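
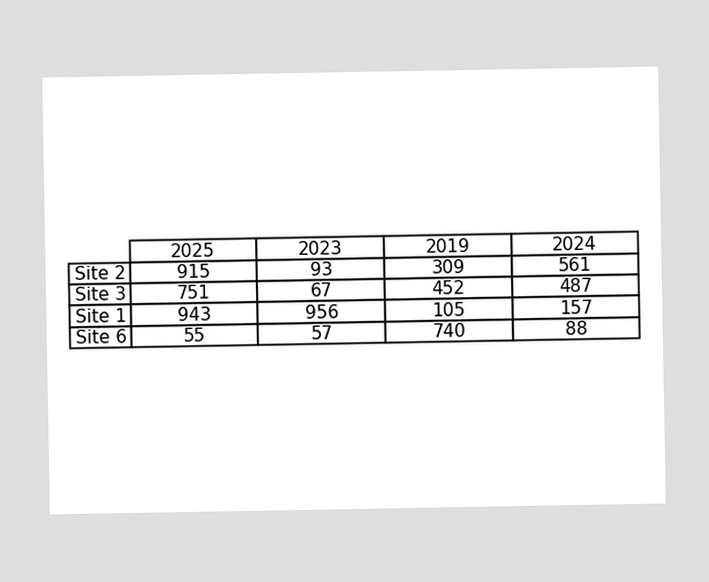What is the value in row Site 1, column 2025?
The (Site 1, 2025) cell reads 943.

943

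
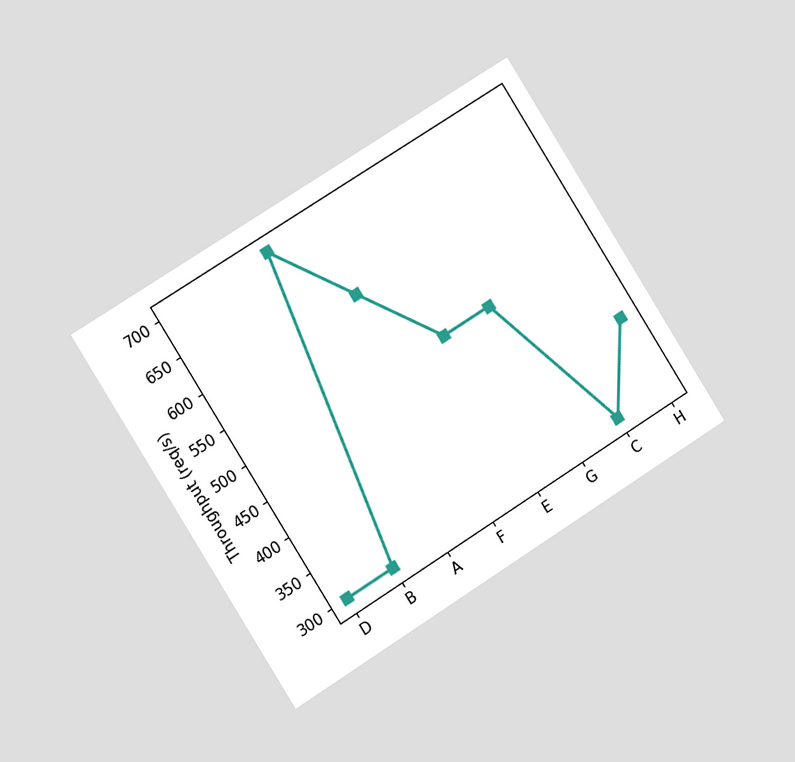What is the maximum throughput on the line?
700req/s

The chart is tilted about 32° counter-clockwise and viewed slightly from the left. The highest point is at A, and reading across to the y-axis gives 700req/s.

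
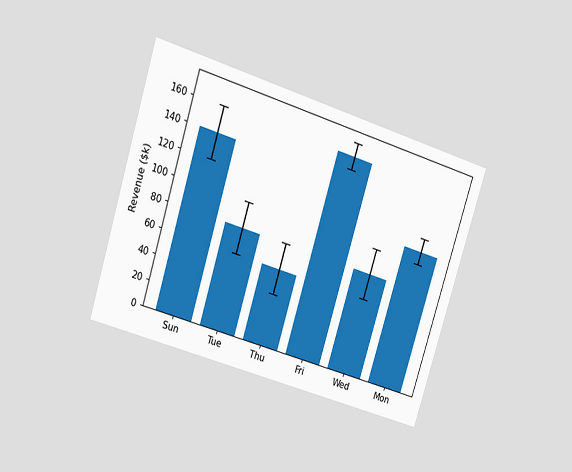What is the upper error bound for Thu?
$80k

The chart is tilted about 17° clockwise and viewed at a slight angle. The Thu bar's upper whisker reaches $80k.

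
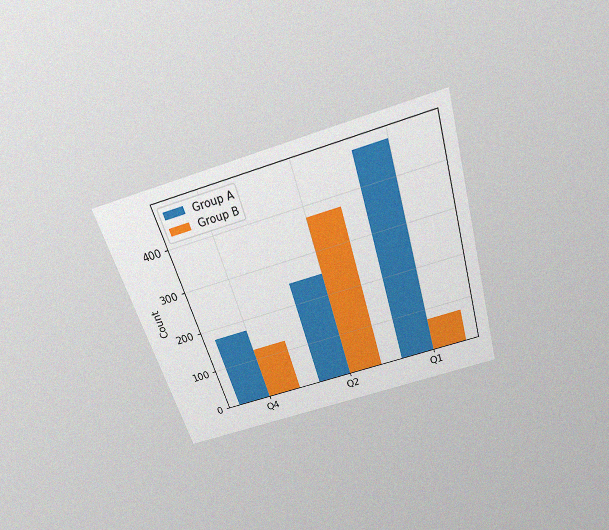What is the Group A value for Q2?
The chart is tilted about 17° counter-clockwise and viewed slightly from above, with some photo noise. The Group A bar at Q2 reaches 250 on the y-axis.

250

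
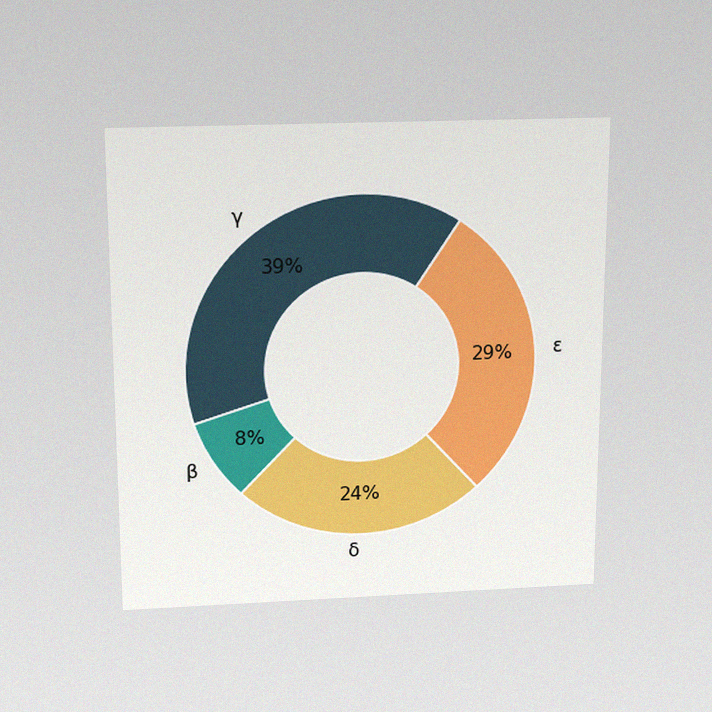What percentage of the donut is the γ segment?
39%

The chart is viewed slightly from above, with some photo noise. The γ segment takes up 39% of the ring.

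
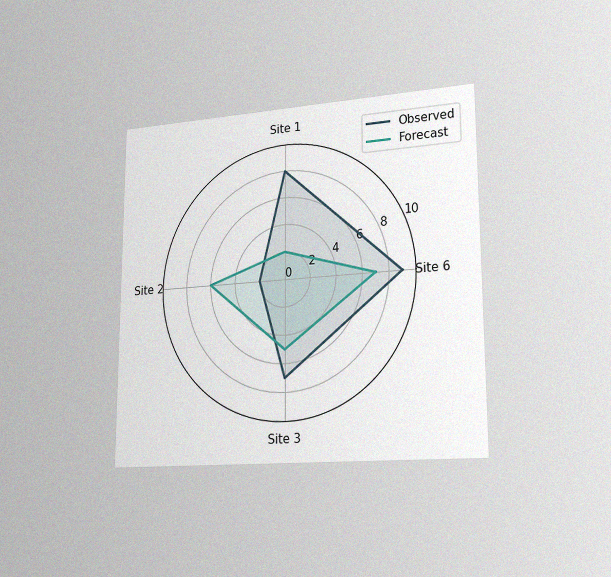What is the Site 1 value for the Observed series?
8

The chart is viewed slightly from the right, with some photo noise. On the Site 1 axis, Observed reaches 8.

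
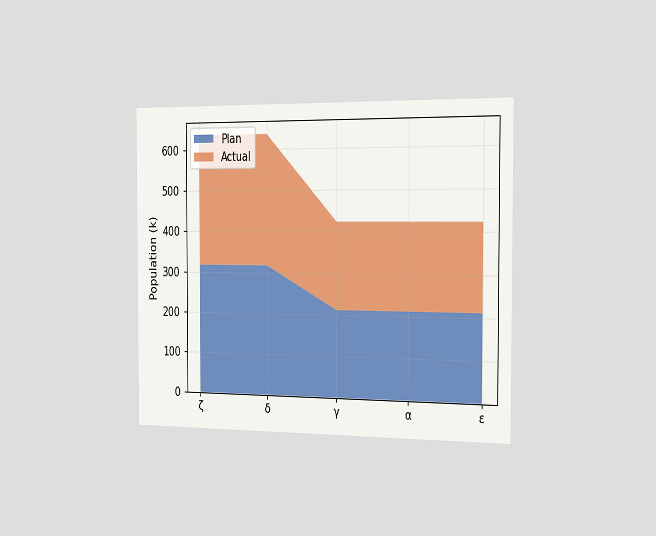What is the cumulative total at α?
The chart is viewed slightly from the right. The stacked total at α reaches 424k.

424k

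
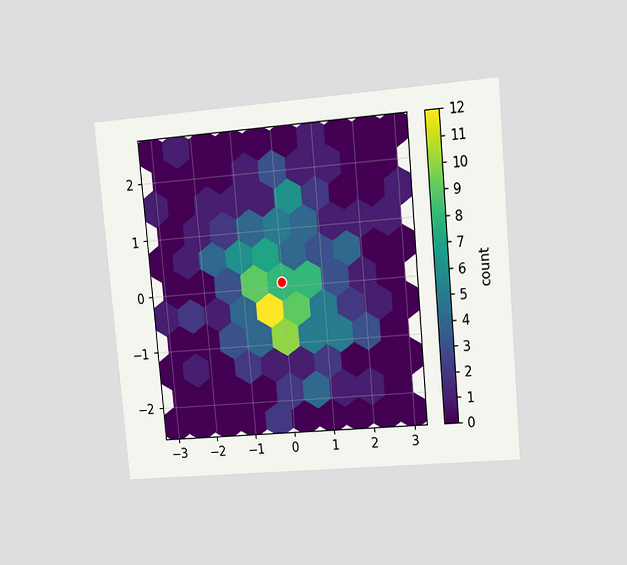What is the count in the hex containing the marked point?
The chart is tilted about 5° counter-clockwise and viewed at a slight angle. The marked hex reads 8 on the colorbar.

8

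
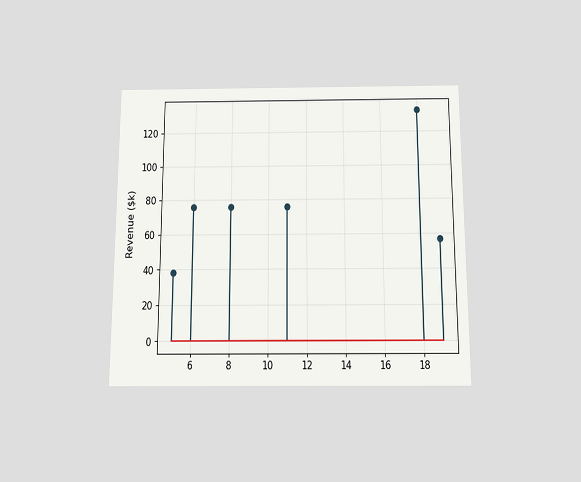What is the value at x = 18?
The chart is viewed slightly from below. The stem at x=18 reaches $133k.

$133k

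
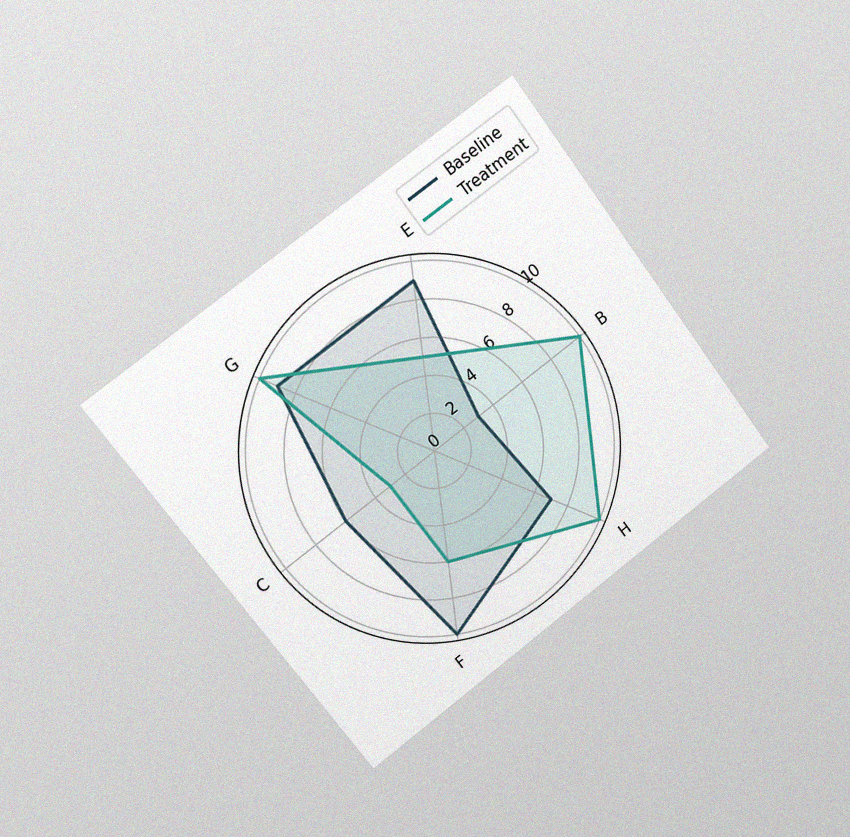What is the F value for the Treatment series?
6

The chart is tilted about 37° counter-clockwise and viewed slightly from the left, with some photo noise. On the F axis, Treatment reaches 6.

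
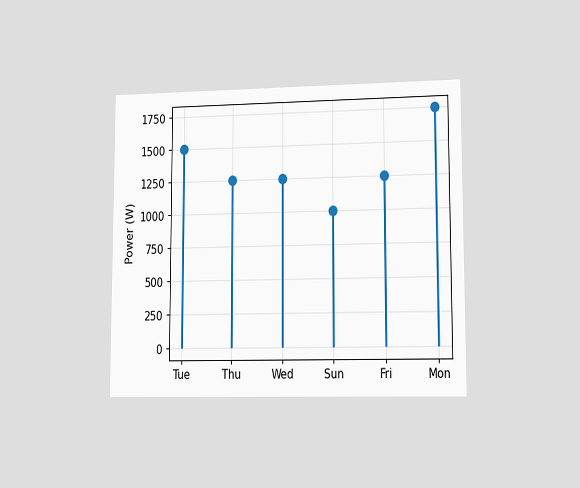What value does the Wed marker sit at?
The chart is viewed at a slight angle. The Wed marker sits at 1250W.

1250W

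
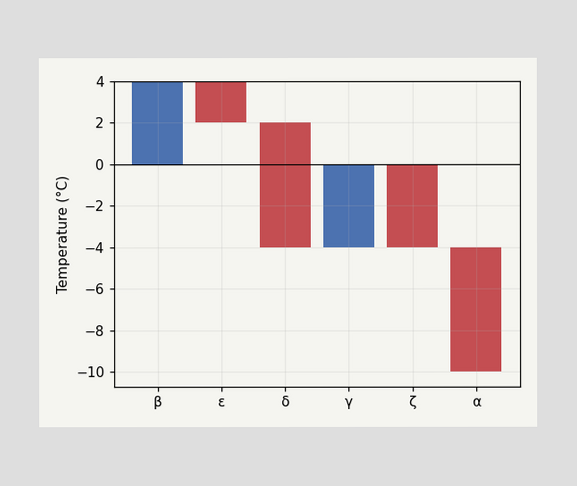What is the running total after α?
-10°C

After α the running total reaches -10°C.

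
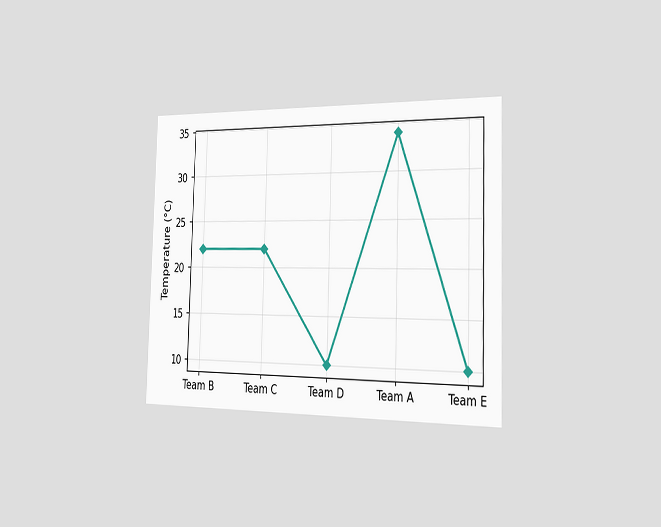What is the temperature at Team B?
22°C

The chart is viewed slightly from the right. At Team B, the line is at 22°C.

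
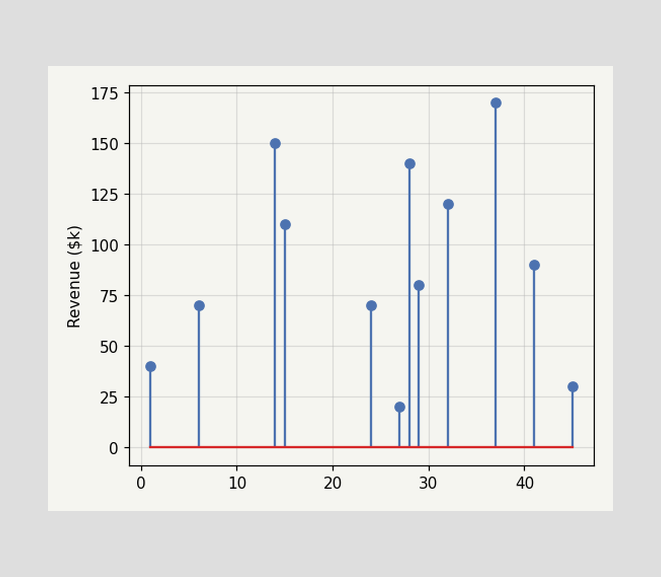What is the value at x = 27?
$20k

The stem at x=27 reaches $20k.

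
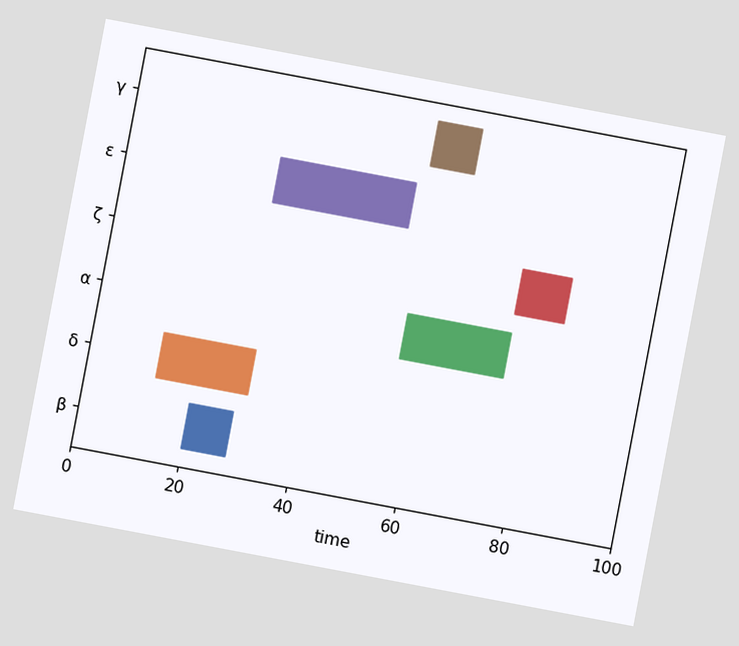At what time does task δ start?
The chart is tilted about 11° clockwise. The δ bar begins at t=13.

13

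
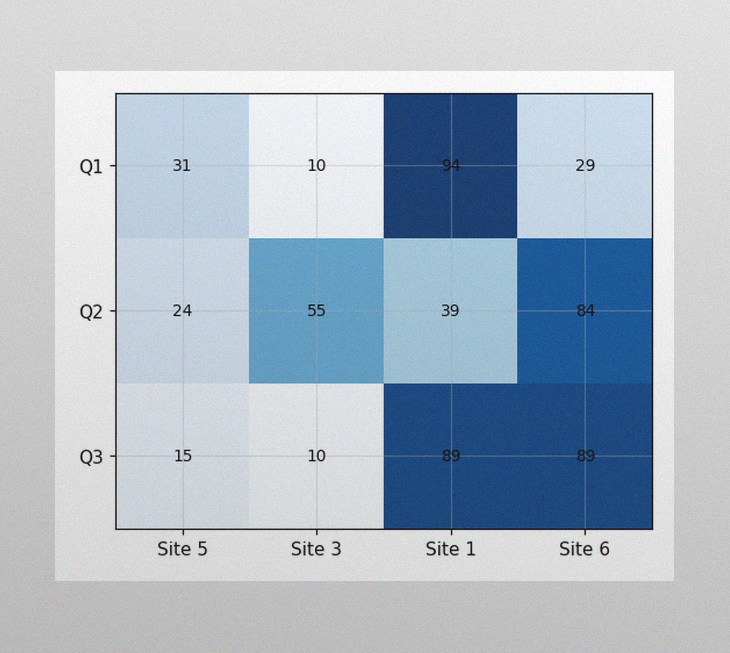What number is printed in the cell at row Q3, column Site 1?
89

The image has some photo noise and uneven lighting. The (Q3, Site 1) cell reads 89.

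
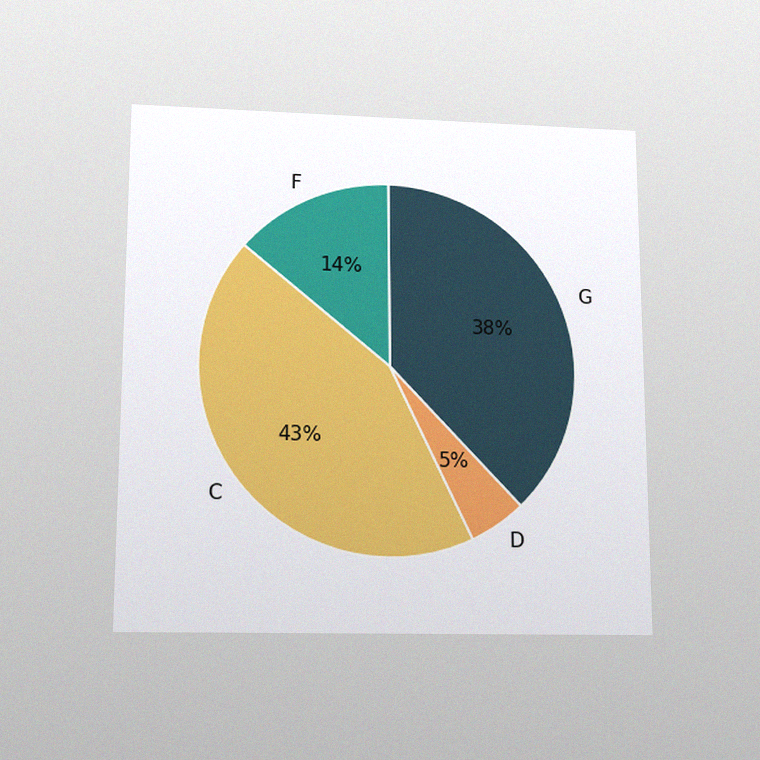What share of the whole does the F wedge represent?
14%

The chart is viewed slightly from below, with some photo noise. The F slice takes up 14% of the pie.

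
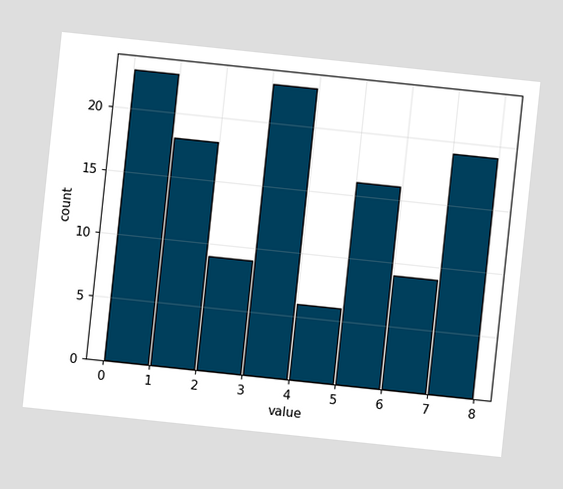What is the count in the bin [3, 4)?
The chart is tilted about 6° clockwise. The [3, 4) bin has height 23.

23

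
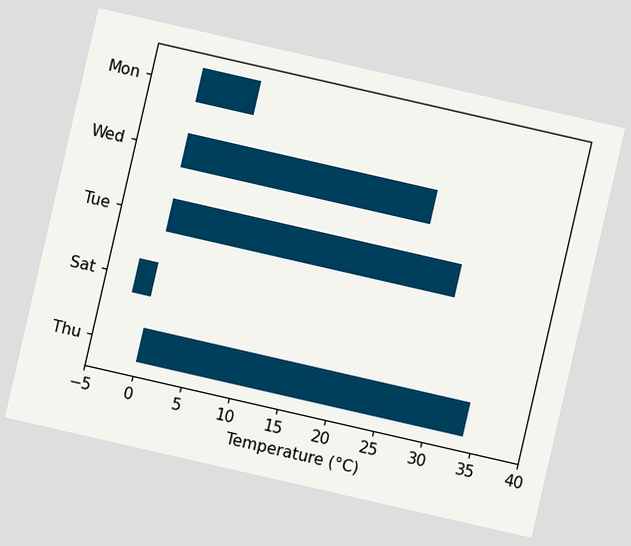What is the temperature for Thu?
34°C

The chart is tilted about 13° clockwise. Reading along the chart's x-axis, the Thu bar reaches 34°C.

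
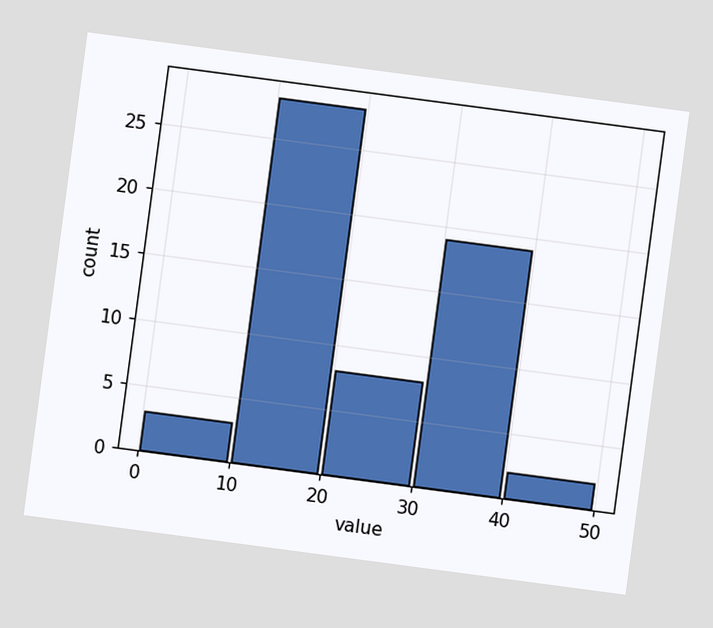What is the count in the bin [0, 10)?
3

The chart is tilted about 8° clockwise. The [0, 10) bin has height 3.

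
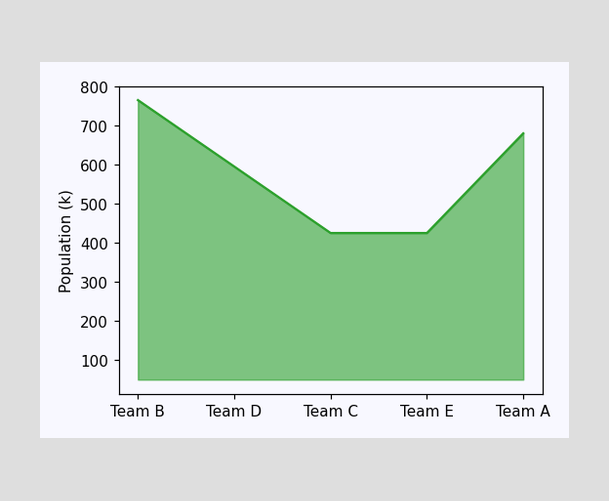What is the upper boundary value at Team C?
At Team C the upper boundary is at 425k.

425k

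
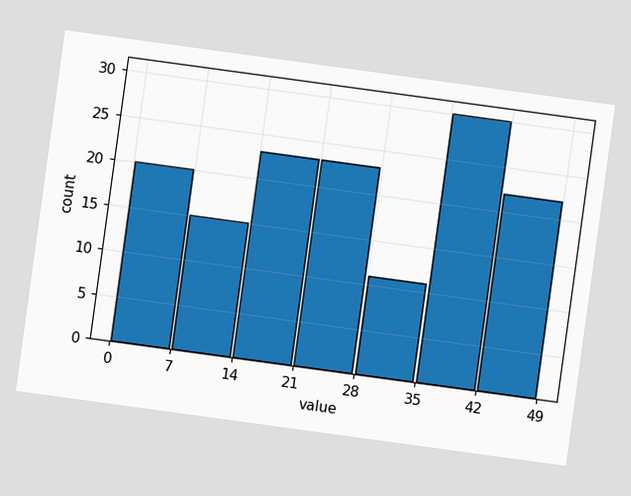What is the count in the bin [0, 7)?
The chart is tilted about 8° clockwise. The [0, 7) bin has height 20.

20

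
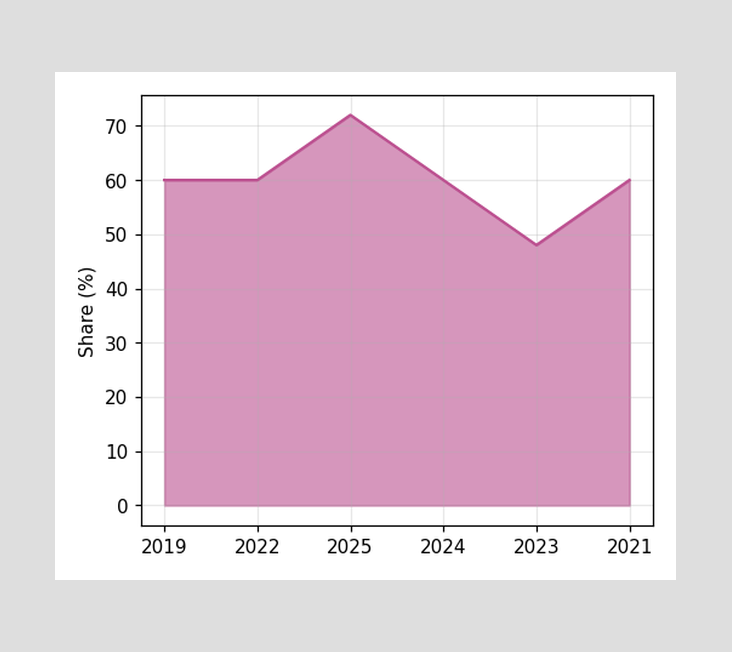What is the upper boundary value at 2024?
At 2024 the upper boundary is at 60%.

60%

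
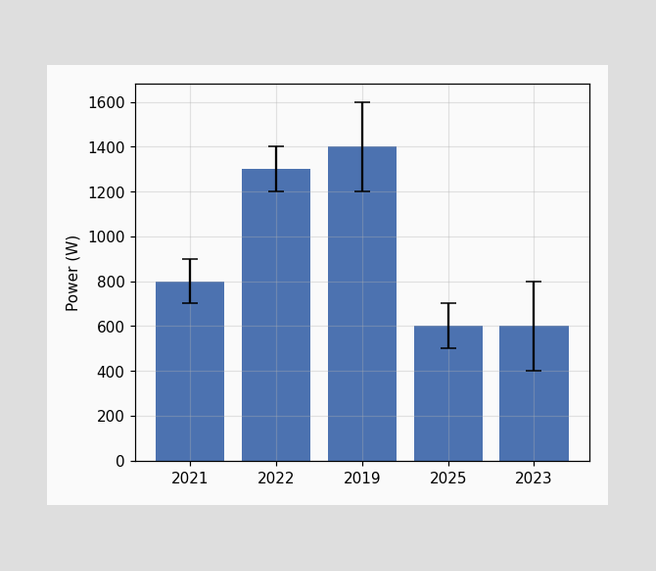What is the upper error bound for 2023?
800W

The 2023 bar's upper whisker reaches 800W.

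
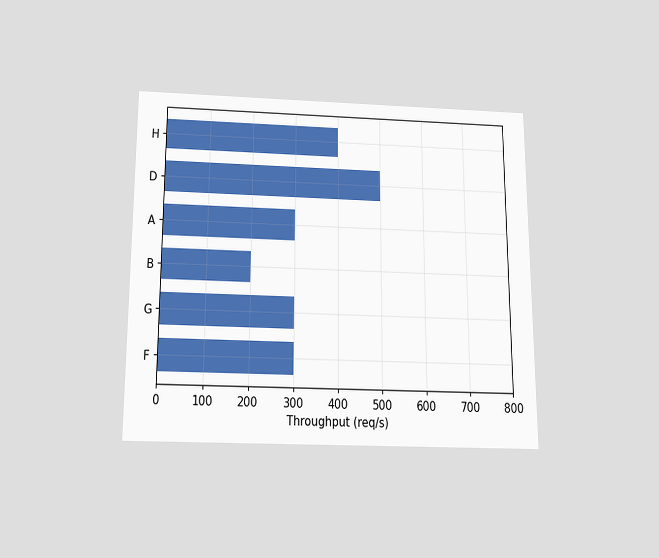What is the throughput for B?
The chart is viewed slightly from below. Reading along the chart's x-axis, the B bar reaches 200req/s.

200req/s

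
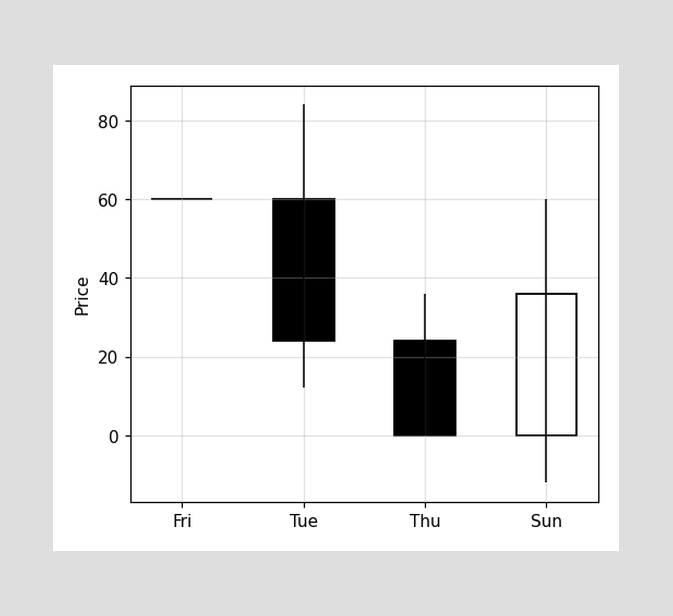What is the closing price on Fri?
The Fri candle closes at 60.

60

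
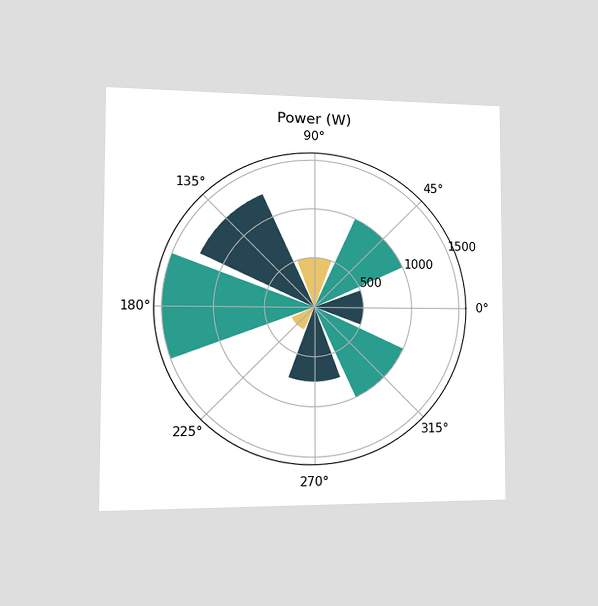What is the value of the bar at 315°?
The chart is viewed slightly from the left. The bar at 315° reaches 1000W on the radial axis.

1000W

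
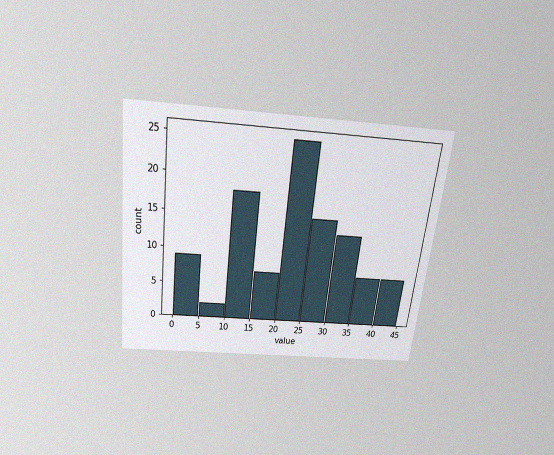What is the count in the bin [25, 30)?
The chart is tilted about 7° clockwise and viewed slightly from above, with some photo noise. The [25, 30) bin has height 15.

15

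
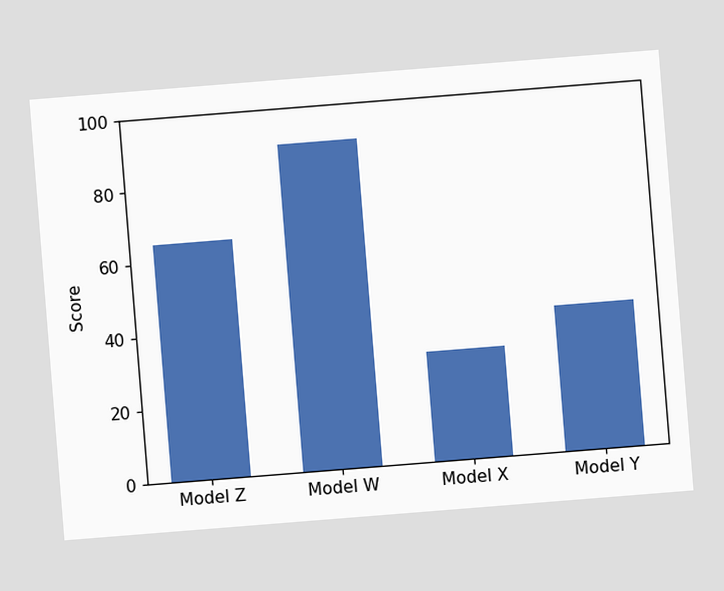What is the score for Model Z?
65

The chart is tilted about 5° counter-clockwise. Reading along the chart's y-axis, the Model Z bar reaches 65.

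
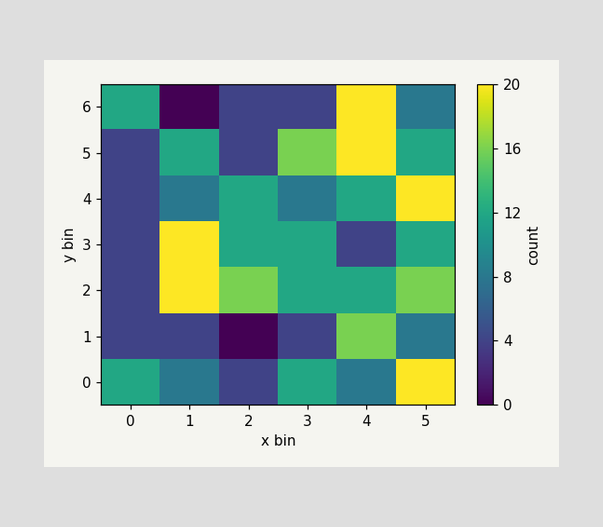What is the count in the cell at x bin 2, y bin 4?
Matching the cell (2, 4) against the colorbar gives 12.

12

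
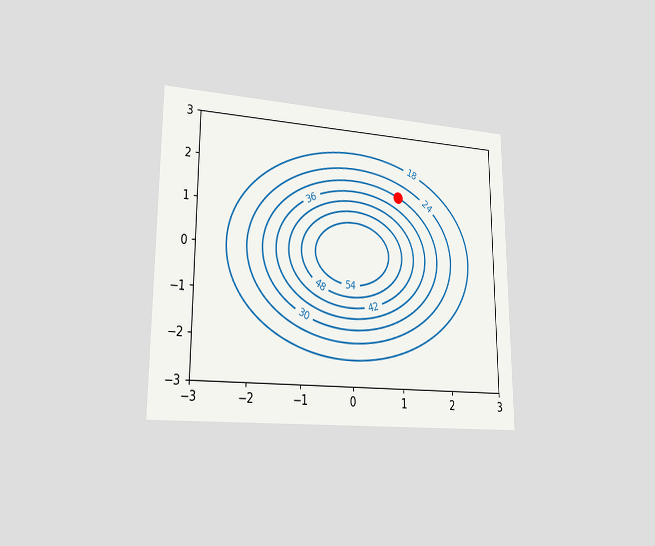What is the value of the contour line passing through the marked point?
The chart is viewed slightly from the left. The marked point sits on the contour labelled 30.

30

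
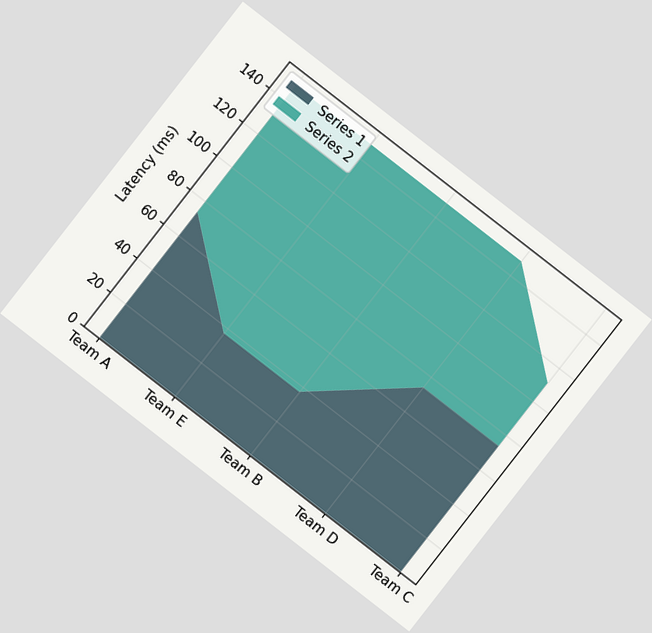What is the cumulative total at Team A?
148ms

The chart is tilted about 38° clockwise. The stacked total at Team A reaches 148ms.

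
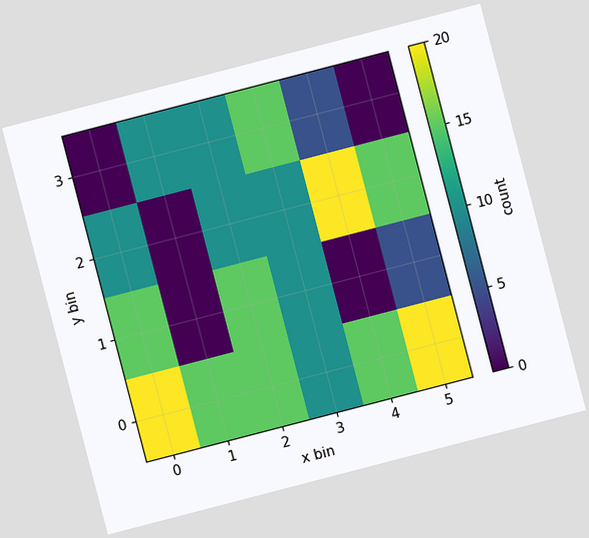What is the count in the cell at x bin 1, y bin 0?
15

The chart is tilted about 15° counter-clockwise. Matching the cell (1, 0) against the colorbar gives 15.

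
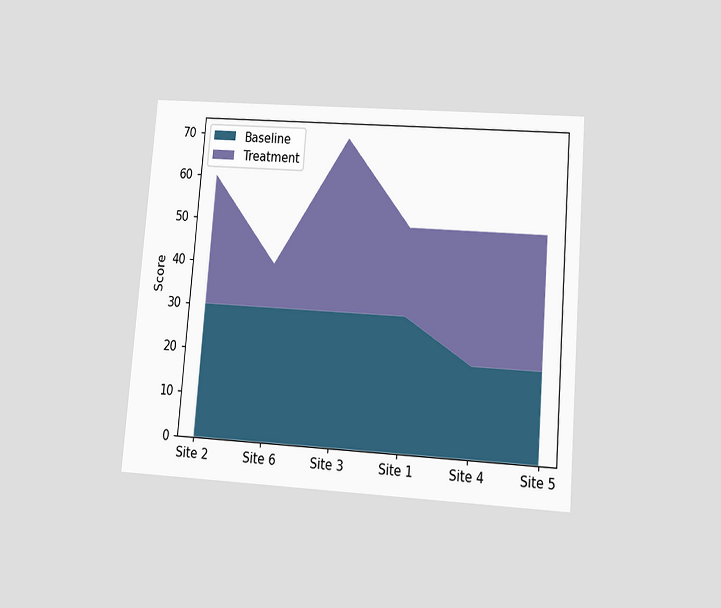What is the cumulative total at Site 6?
40

The chart is tilted about 5° clockwise and viewed slightly from below. The stacked total at Site 6 reaches 40.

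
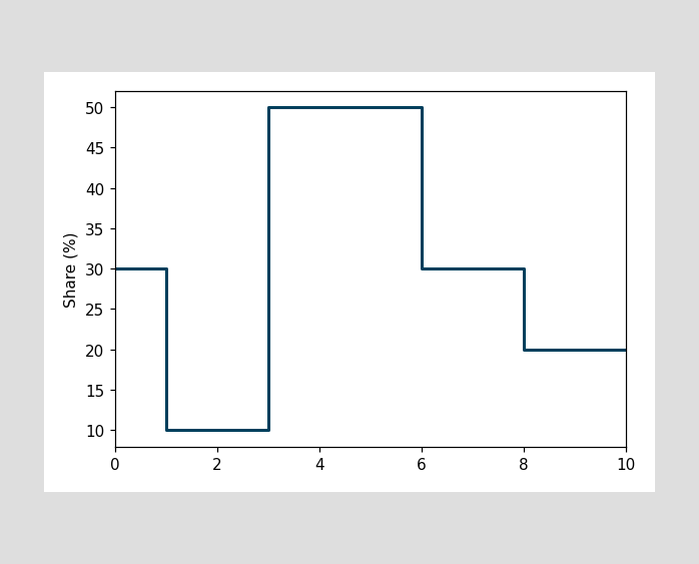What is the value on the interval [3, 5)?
50%

On [3, 5) the step sits at 50%.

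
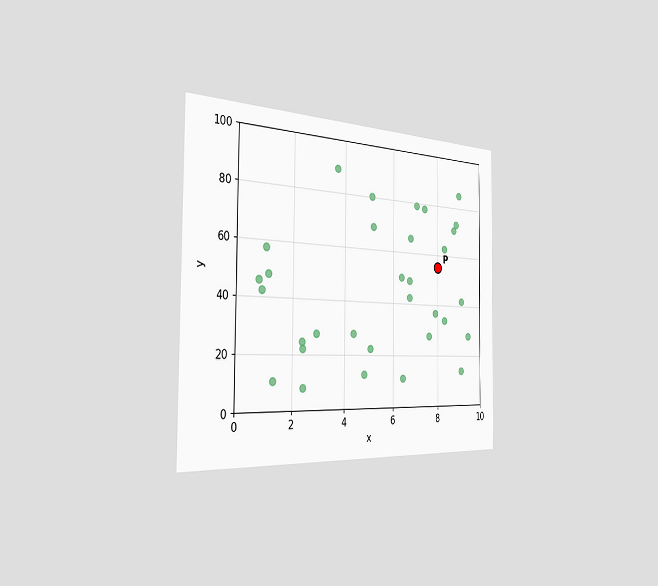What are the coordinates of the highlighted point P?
The chart is viewed slightly from the left. Following the gridlines from P to each axis, P sits at (8, 55).

(8, 55)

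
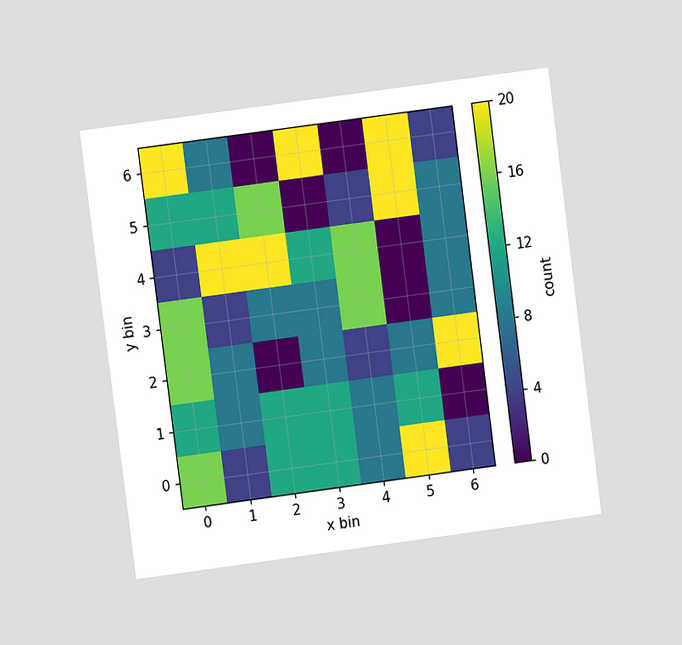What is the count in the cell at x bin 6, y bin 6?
4

The chart is tilted about 7° counter-clockwise and viewed at a slight angle. Matching the cell (6, 6) against the colorbar gives 4.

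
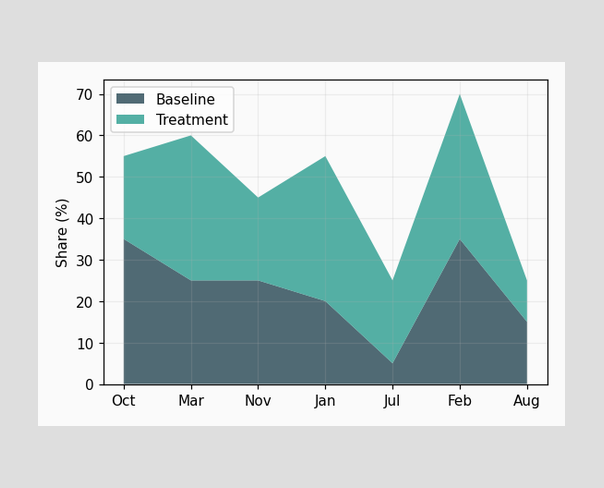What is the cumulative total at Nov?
The stacked total at Nov reaches 45%.

45%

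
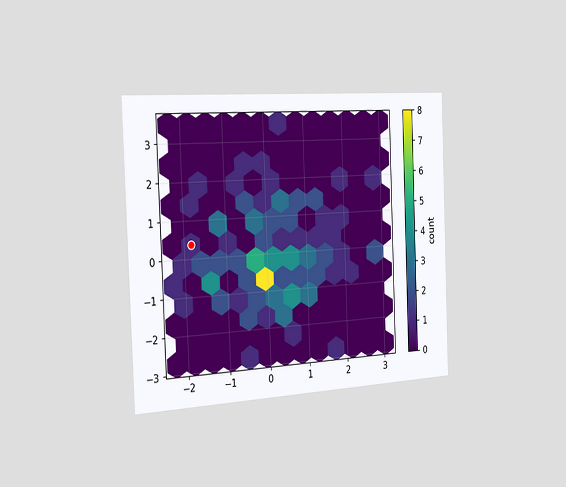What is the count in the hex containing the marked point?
The chart is tilted about 2° counter-clockwise and viewed slightly from the left. The marked hex reads 1 on the colorbar.

1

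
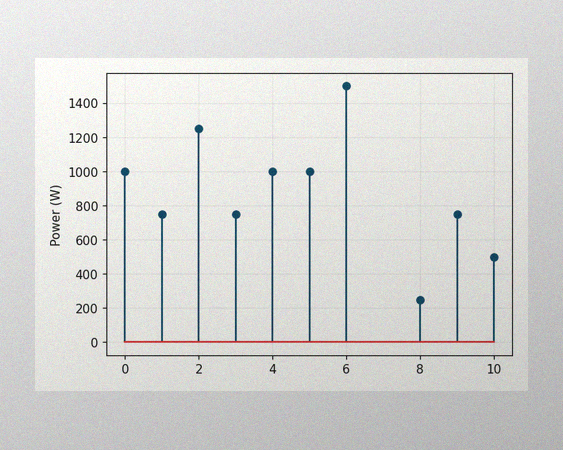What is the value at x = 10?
The image has some photo noise and uneven lighting. The stem at x=10 reaches 500W.

500W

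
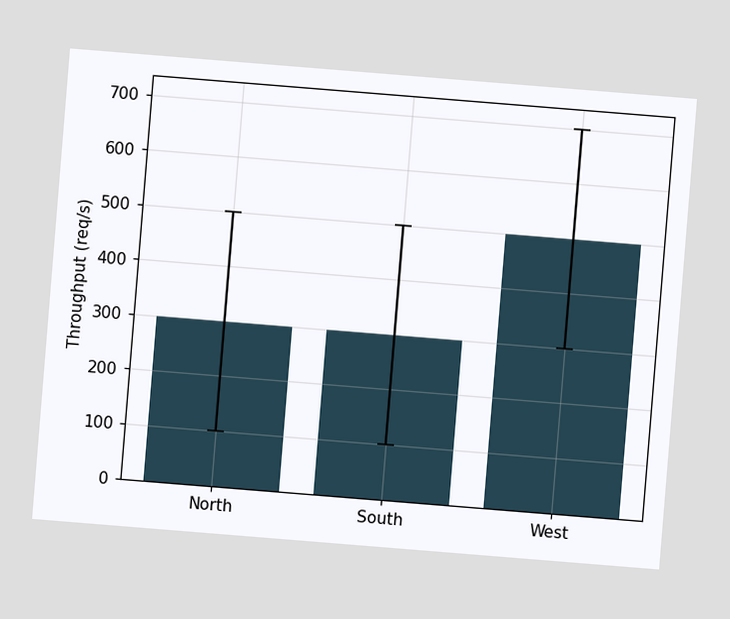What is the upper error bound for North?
The chart is tilted about 5° clockwise. The North bar's upper whisker reaches 500req/s.

500req/s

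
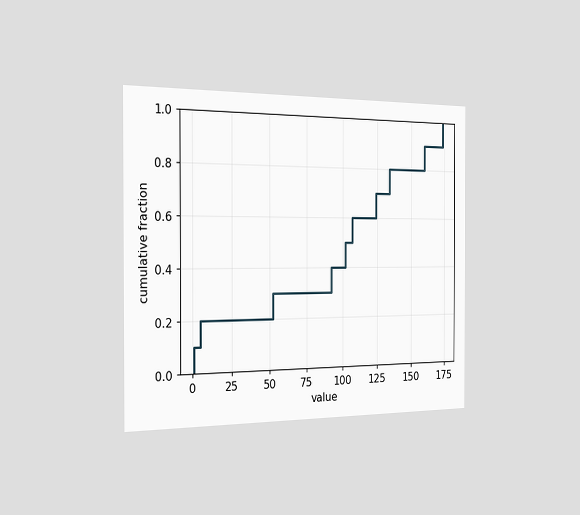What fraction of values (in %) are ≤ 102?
50%

The chart is viewed slightly from the left. At x=102 the ECDF step is at 50%.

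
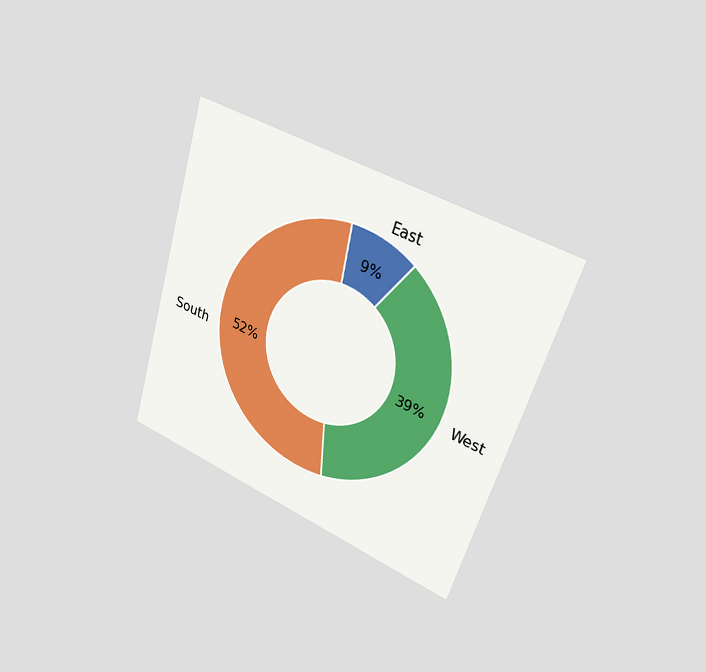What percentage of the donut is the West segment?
39%

The chart is tilted about 17° clockwise and viewed slightly from the right. The West segment takes up 39% of the ring.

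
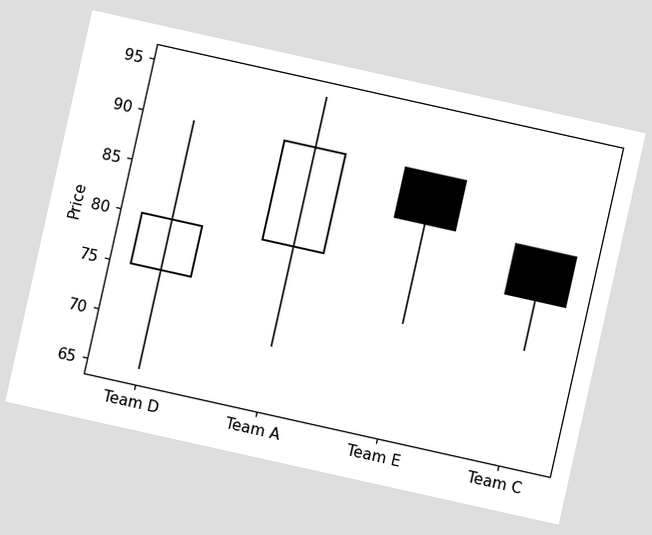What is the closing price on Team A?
90

The chart is tilted about 13° clockwise. The Team A candle closes at 90.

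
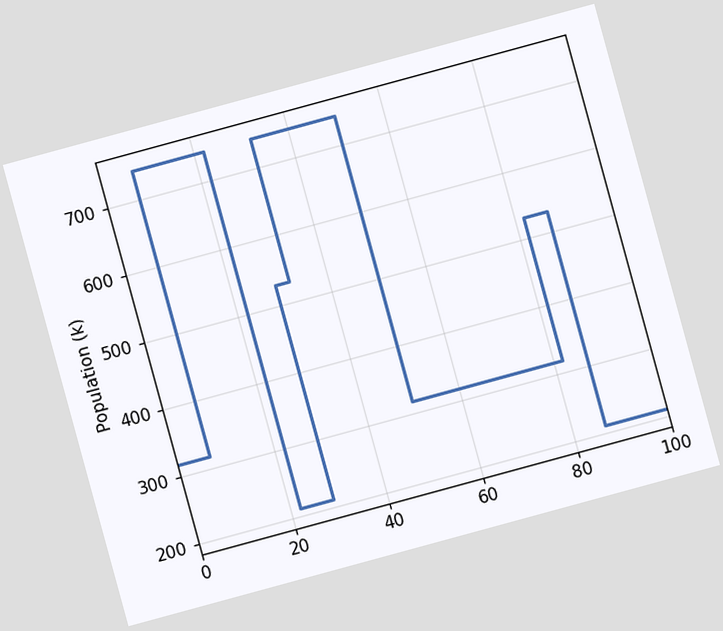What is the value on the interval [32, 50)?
The chart is tilted about 15° counter-clockwise. On [32, 50) the step sits at 742k.

742k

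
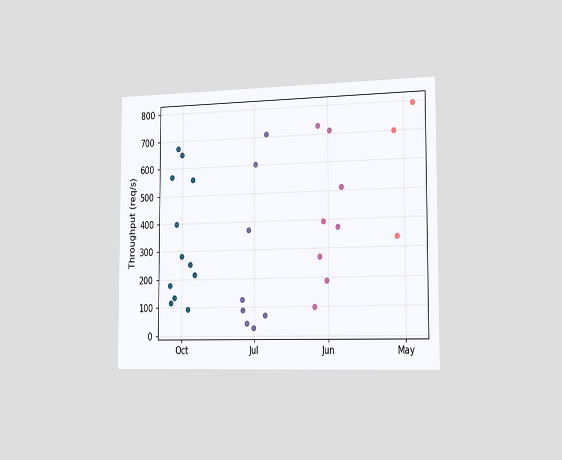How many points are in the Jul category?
The chart is viewed slightly from the right. Counting the markers in the Jul column gives 8.

8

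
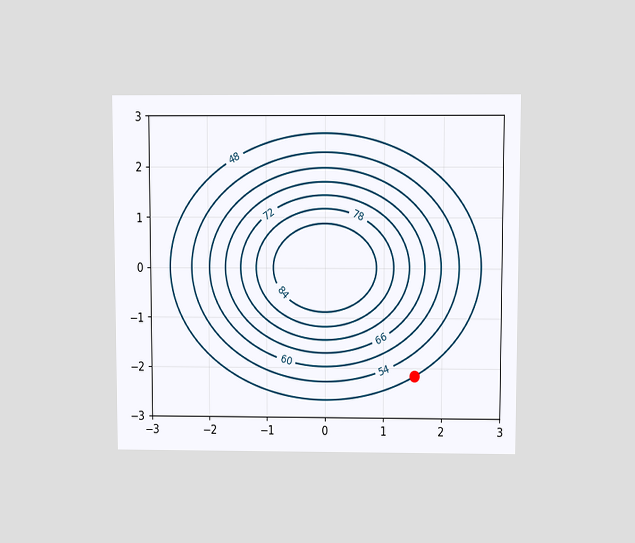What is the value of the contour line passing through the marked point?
The chart is viewed slightly from above. The marked point sits on the contour labelled 48.

48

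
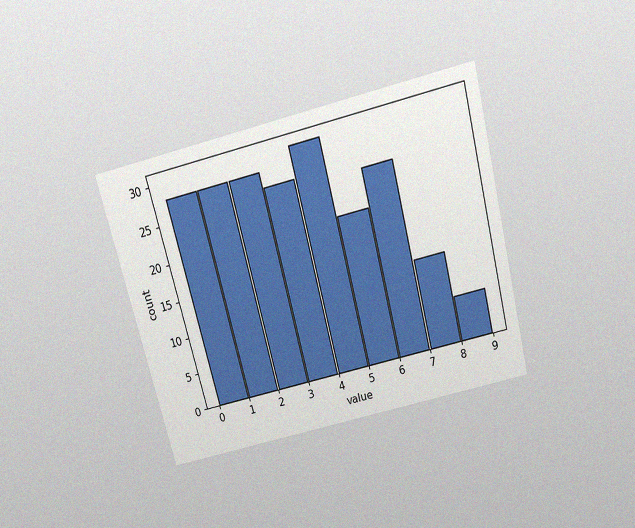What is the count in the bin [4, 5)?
30

The chart is tilted about 14° counter-clockwise and viewed slightly from above, with some photo noise. The [4, 5) bin has height 30.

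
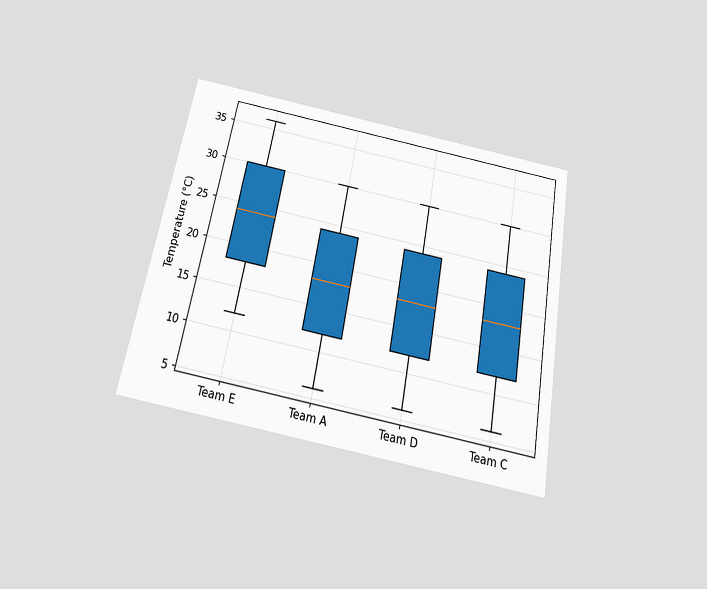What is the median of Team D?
The chart is tilted about 10° clockwise and viewed slightly from below. The median line in the Team D box sits at 18°C.

18°C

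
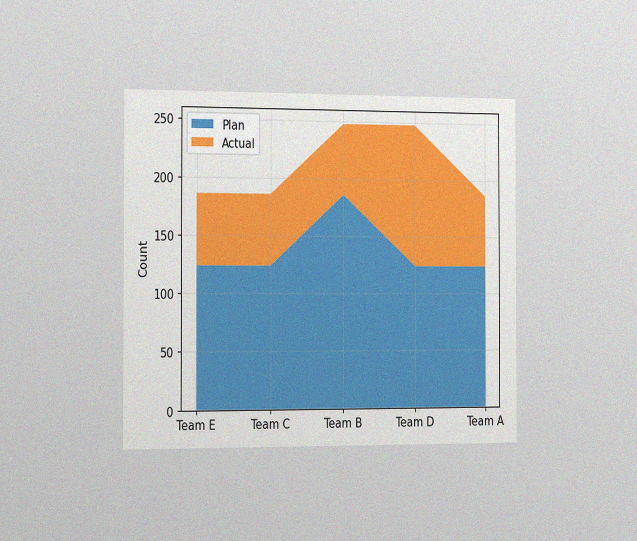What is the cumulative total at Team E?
186

The chart is viewed slightly from the left, with some photo noise. The stacked total at Team E reaches 186.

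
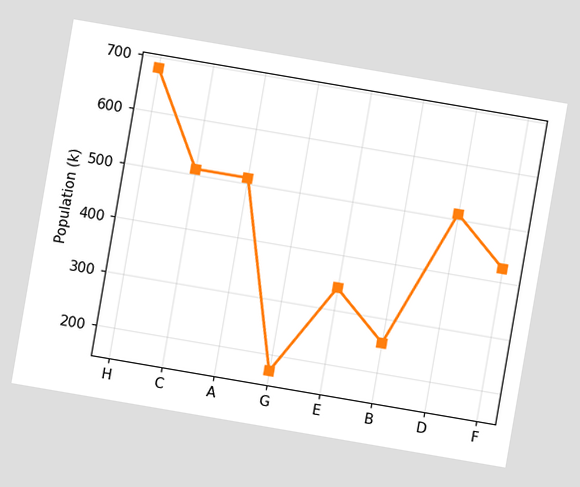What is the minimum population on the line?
170k

The chart is tilted about 10° clockwise. The lowest point is at G, and reading across to the y-axis gives 170k.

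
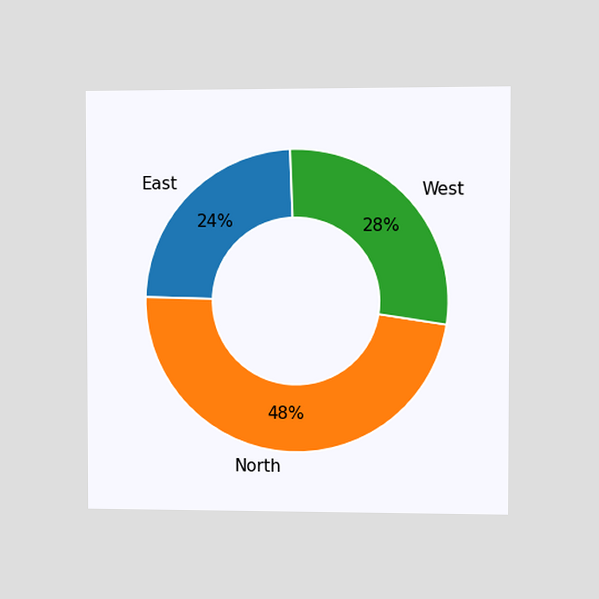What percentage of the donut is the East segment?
24%

The chart is viewed at a slight angle. The East segment takes up 24% of the ring.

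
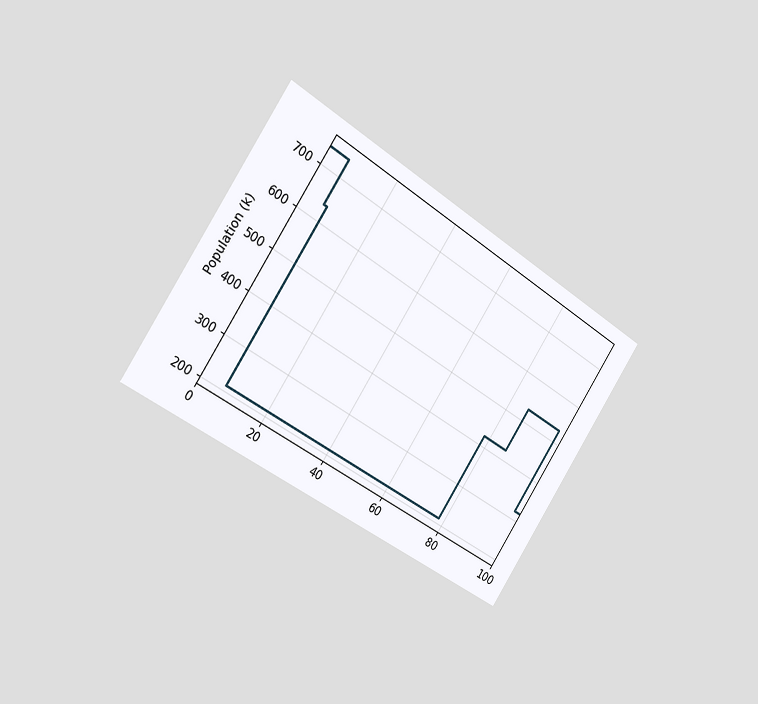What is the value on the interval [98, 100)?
The chart is tilted about 33° clockwise and viewed slightly from the left. On [98, 100) the step sits at 318k.

318k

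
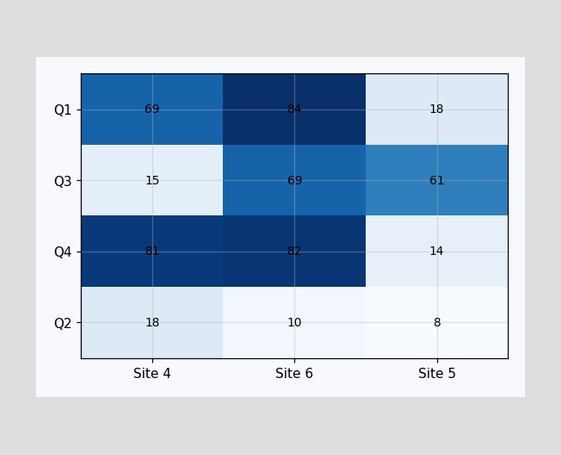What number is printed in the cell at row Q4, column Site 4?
The (Q4, Site 4) cell reads 81.

81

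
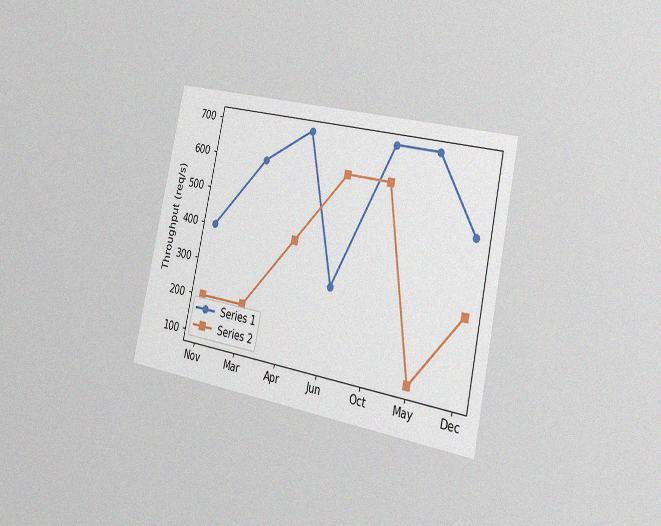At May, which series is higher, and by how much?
Series 1, by 600req/s

The chart is tilted about 12° clockwise and viewed slightly from the right, with some photo noise. At May, Series 1 sits above the other line by 600req/s.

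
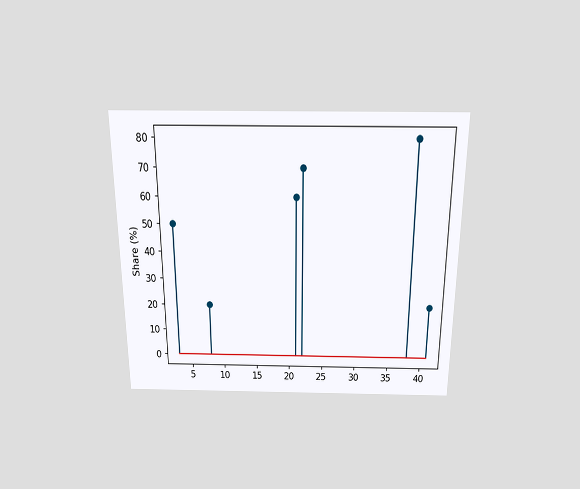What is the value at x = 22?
The chart is viewed slightly from above. The stem at x=22 reaches 70%.

70%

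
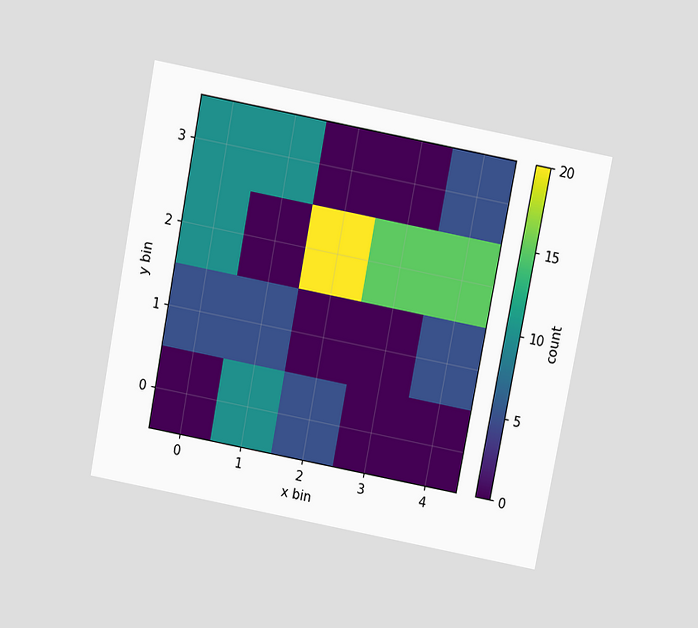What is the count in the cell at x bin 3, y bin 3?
The chart is tilted about 11° clockwise and viewed slightly from above. Matching the cell (3, 3) against the colorbar gives 0.

0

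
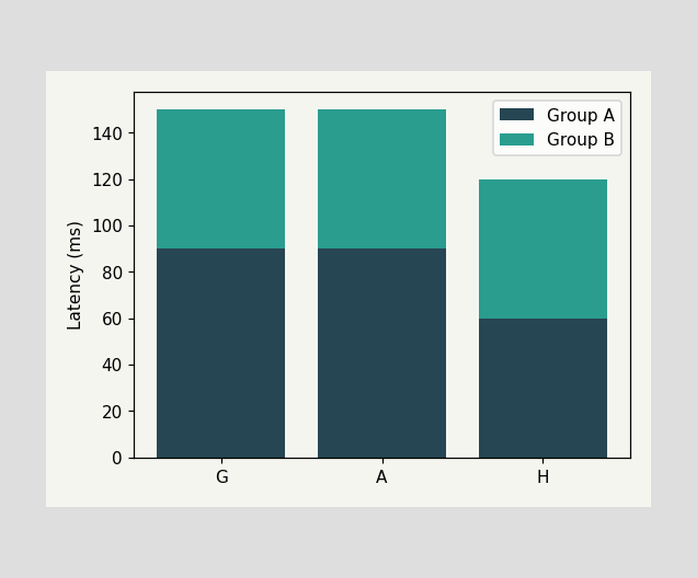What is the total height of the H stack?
The H stack's top reaches 120ms on the y-axis.

120ms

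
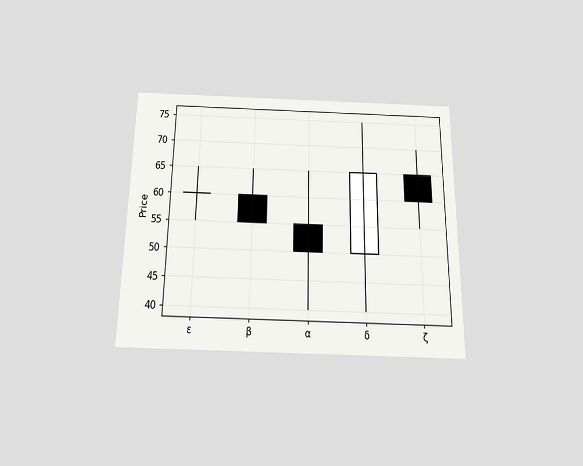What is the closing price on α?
50

The chart is viewed slightly from below. The α candle closes at 50.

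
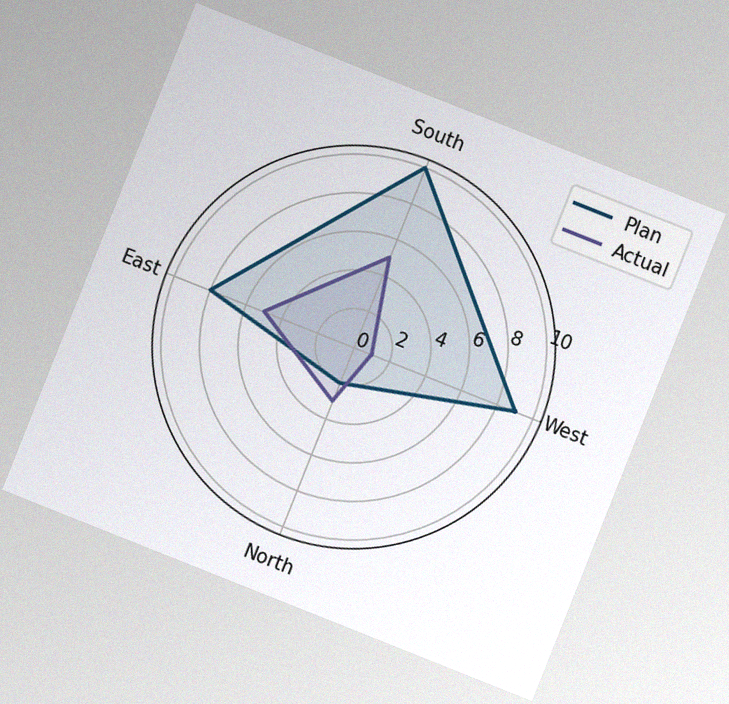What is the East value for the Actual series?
The chart is tilted about 22° clockwise, with some photo noise. On the East axis, Actual reaches 5.

5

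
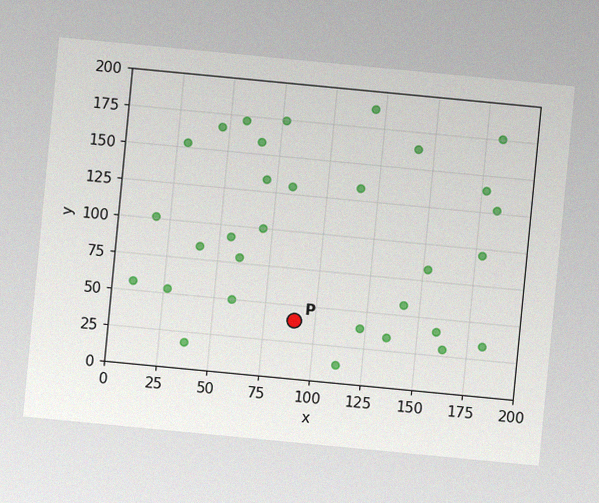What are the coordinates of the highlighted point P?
(90, 40)

The chart is tilted about 5° clockwise, with some photo noise. Following the gridlines from P to each axis, P sits at (90, 40).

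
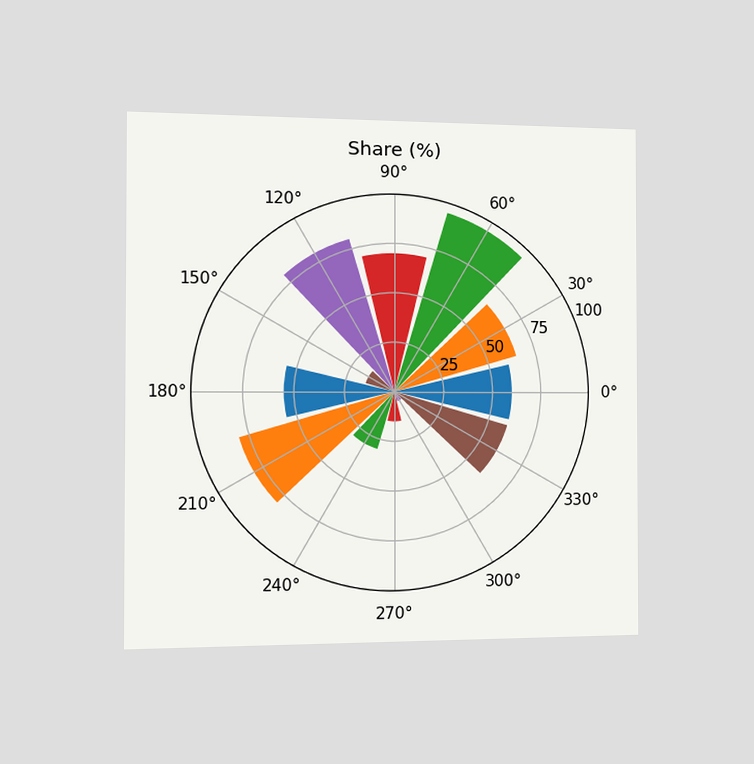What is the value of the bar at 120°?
80%

The chart is viewed slightly from the left. The bar at 120° reaches 80% on the radial axis.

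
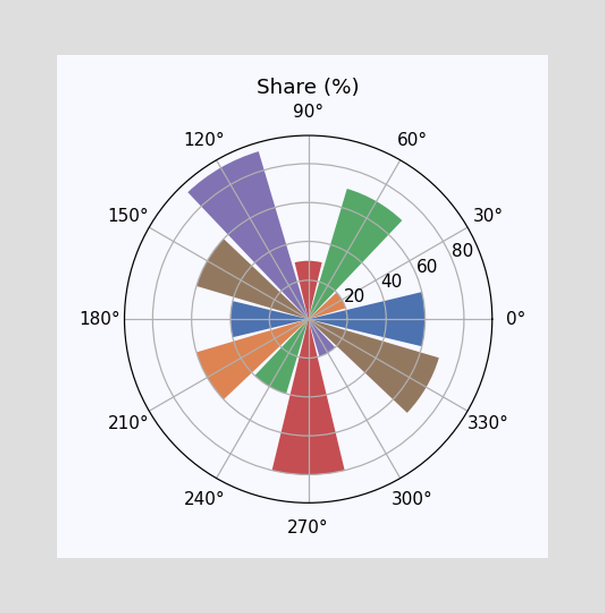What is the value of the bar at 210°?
The bar at 210° reaches 60% on the radial axis.

60%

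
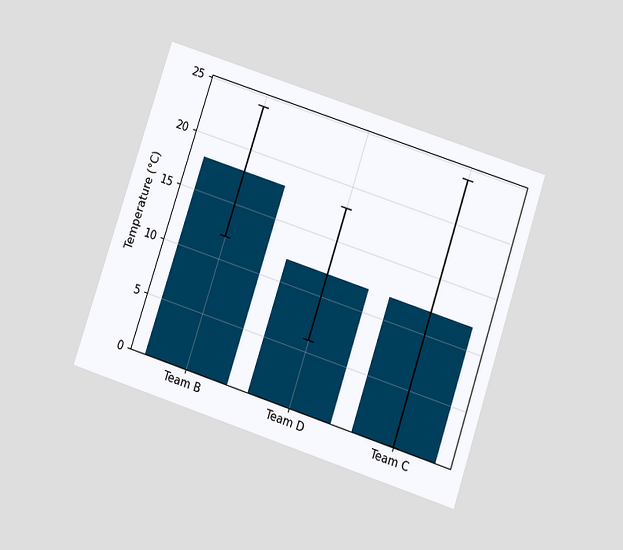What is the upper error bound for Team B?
The chart is tilted about 18° clockwise and viewed at a slight angle. The Team B bar's upper whisker reaches 24°C.

24°C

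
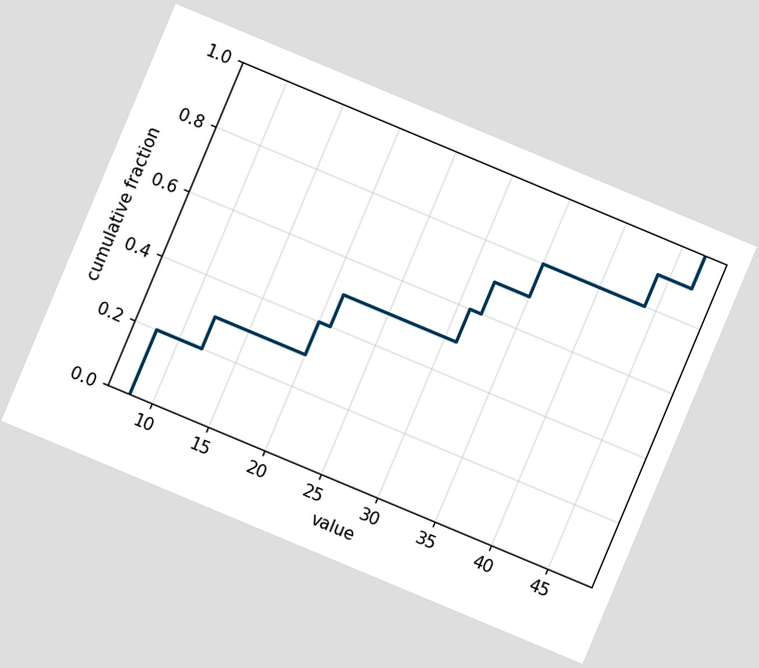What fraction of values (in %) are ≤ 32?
70%

The chart is tilted about 23° clockwise. At x=32 the ECDF step is at 70%.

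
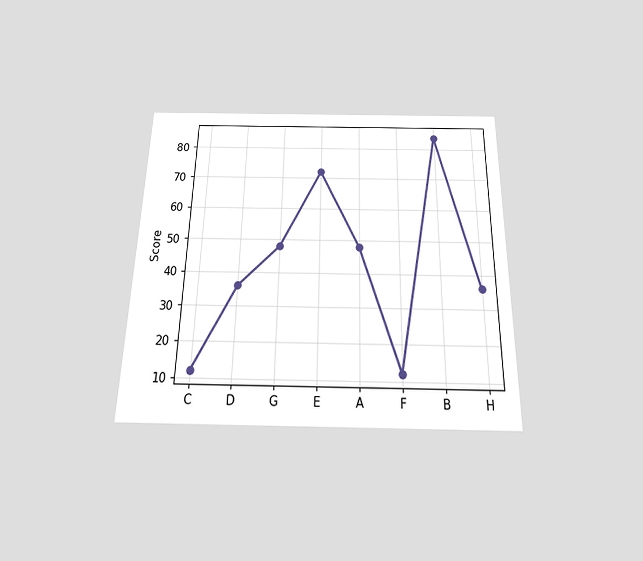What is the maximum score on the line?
The chart is viewed slightly from below. The highest point is at B, and reading across to the y-axis gives 84.

84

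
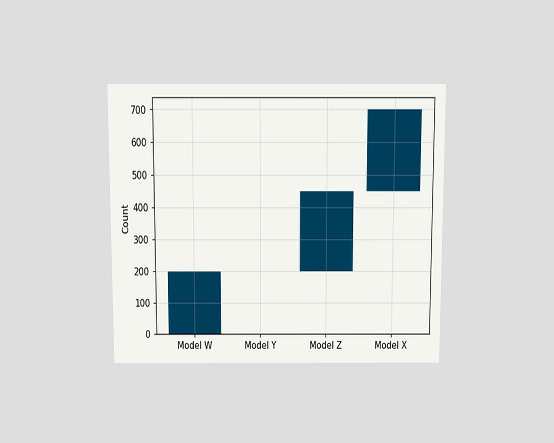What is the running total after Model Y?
200

The chart is viewed slightly from above. After Model Y the running total reaches 200.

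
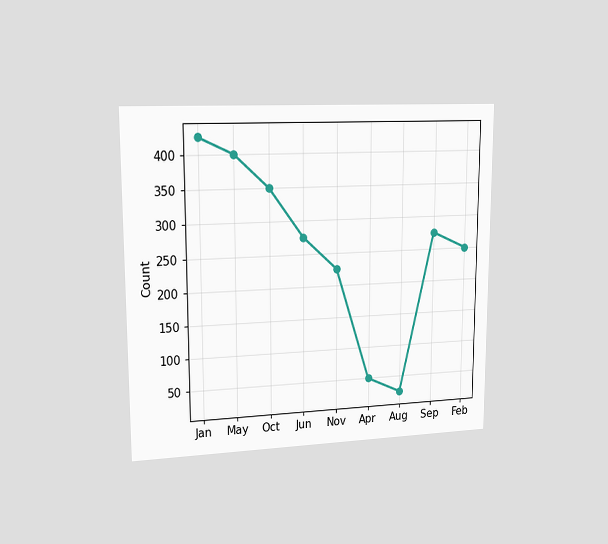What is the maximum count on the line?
425

The chart is viewed slightly from the left. The highest point is at Jan, and reading across to the y-axis gives 425.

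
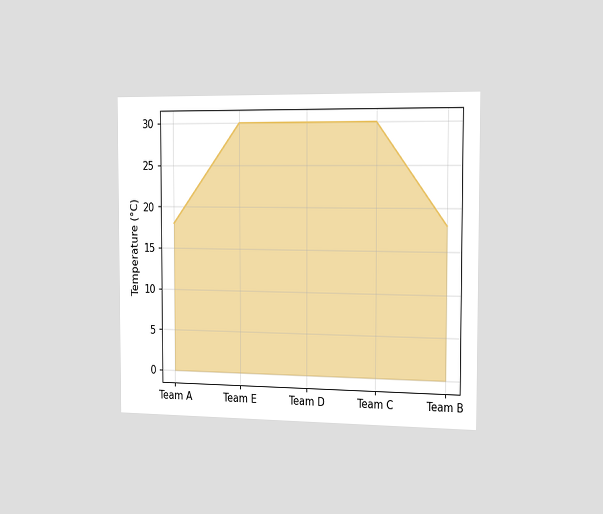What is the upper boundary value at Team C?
30°C

The chart is viewed slightly from the right. At Team C the upper boundary is at 30°C.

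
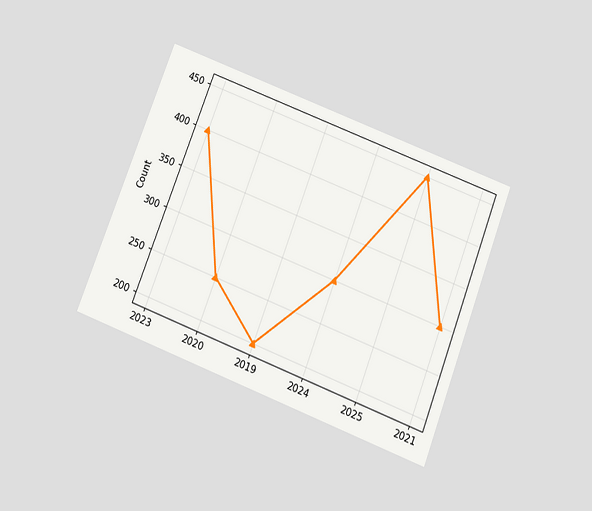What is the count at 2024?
The chart is tilted about 21° clockwise and viewed slightly from below. At 2024, the line is at 300.

300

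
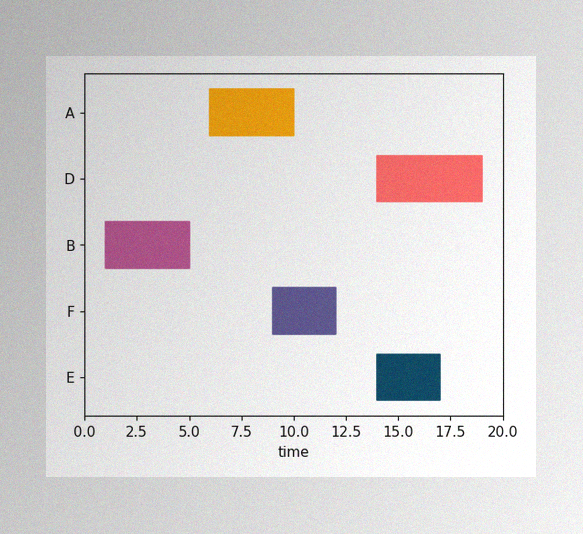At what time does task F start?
The image has some photo noise and uneven lighting. The F bar begins at t=9.

9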